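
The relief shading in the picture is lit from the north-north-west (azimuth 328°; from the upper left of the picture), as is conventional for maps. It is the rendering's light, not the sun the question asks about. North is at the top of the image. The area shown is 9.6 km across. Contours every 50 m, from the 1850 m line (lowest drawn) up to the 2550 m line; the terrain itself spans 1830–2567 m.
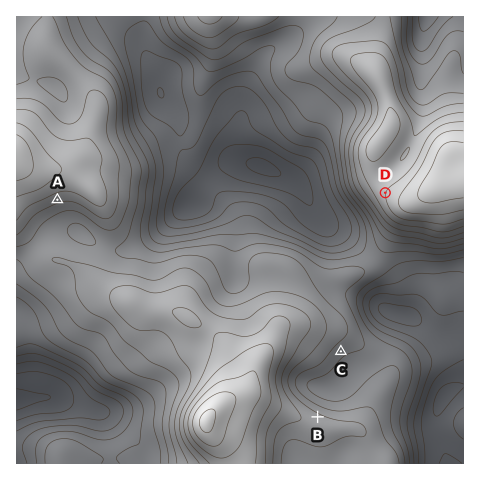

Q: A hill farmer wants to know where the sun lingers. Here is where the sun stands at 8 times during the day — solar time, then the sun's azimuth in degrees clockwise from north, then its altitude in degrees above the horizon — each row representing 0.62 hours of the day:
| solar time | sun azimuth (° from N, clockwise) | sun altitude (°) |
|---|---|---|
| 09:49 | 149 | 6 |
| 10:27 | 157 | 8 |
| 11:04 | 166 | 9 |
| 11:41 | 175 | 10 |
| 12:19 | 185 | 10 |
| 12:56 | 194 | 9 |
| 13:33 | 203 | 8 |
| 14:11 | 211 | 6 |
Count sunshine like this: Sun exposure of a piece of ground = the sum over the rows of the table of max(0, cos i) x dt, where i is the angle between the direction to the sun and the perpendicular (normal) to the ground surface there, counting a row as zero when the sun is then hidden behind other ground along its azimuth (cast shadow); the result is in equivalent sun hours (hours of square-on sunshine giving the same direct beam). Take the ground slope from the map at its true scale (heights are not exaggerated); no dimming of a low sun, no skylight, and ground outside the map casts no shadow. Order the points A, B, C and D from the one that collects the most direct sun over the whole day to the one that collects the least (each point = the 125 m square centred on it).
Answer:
A > C > D > B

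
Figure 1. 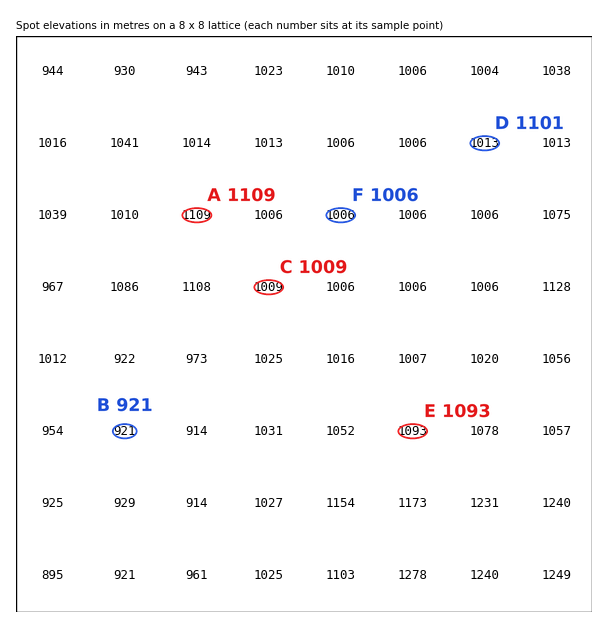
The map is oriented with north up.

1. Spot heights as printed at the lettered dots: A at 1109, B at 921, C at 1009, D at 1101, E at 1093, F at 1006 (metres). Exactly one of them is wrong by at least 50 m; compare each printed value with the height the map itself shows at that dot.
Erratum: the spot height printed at D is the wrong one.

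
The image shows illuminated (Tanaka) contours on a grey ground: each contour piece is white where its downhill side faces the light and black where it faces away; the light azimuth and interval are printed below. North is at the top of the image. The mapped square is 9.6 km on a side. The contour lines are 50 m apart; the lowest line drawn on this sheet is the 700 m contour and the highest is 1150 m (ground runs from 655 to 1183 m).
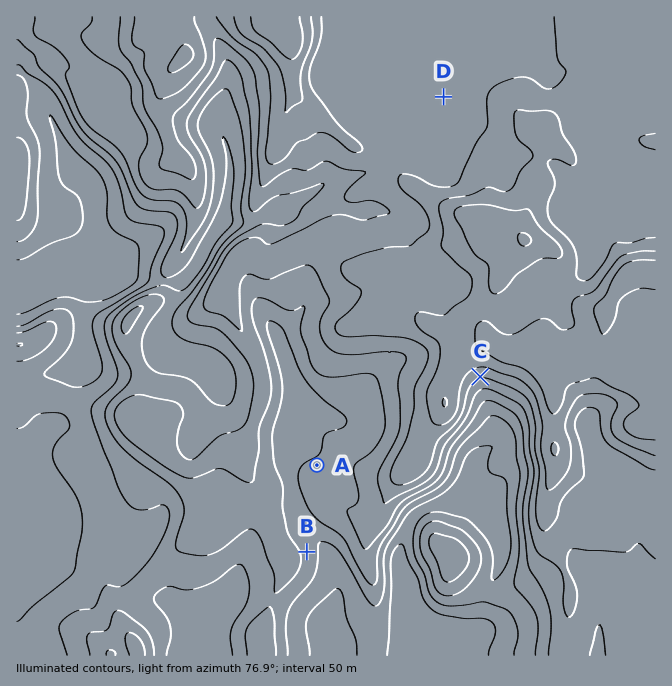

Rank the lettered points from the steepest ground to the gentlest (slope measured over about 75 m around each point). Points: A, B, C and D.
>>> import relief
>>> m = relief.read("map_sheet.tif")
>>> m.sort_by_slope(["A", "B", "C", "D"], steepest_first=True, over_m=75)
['C', 'B', 'A', 'D']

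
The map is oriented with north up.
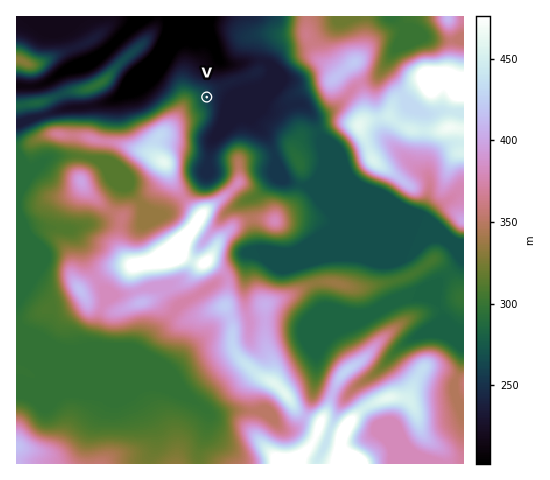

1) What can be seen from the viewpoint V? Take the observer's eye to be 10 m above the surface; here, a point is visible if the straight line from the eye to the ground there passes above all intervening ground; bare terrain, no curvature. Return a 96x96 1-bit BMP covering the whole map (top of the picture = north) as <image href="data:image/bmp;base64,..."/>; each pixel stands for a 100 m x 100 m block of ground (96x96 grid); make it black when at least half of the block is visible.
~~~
<image width="96" height="96" href="data:image/bmp;base64,Qk2+BAAAAAAAAD4AAAAoAAAAYAAAAGAAAAABAAEAAAAAAIAEAAATCwAAEwsAAAIAAAAAAAAA////AAAAAAAAAAAAAAAAAAAAAAAAAAAAAAAAAAAAAAAAAAAAAAAAAAAAAAAAAAAAAAAAAAAAAAAAAAAAAAAAAAAAAAAAAAAAAAAAAAAAAAAAAAAAAAAAAAAAAAAAAAAAAAAAAAAAAAAAAAAAAAAAAAAAAAAAAAAAAAAAAAAAAAAAAAAAAAAAAAAAAAAAAAAAAAAAAAAAAAAAAAAAAAAAAAAAAAAAAAAAAAAAAAAAAAAAAAAAAAAAAAAAAAAAAAAAAAAAAAAAAAAAAAAAAAAAAAAAAAAAAAAAAAAAAAAAAAAAAAAAAAAAAAAAAAAAAAAAAAAAAAAAAAAAAAAAAAAAAAAAAgAAAAAAAAAAAAAAA4AAAAAAAAAAAAAAA+AAAAAAAAAAAAAAAfgAAAAAAAAAAAAAAOAAAAAAAAAAAAAAAAAAAAAAAAAAAAAAAAAAAAAAAAAAAAAAAAAAAAAAAAAAAAAAAAAAAAAAAAAAAAAAAAAAAAAAAAAAAAAAAAAAAAAAAAAAAAAAAAAAAAAAAAAAAAAAAAAAAAAAAAAAAAAAAAAAAAAAAAAAAAAAAAAAAAAAAAAAAAAAAAAAAAAAAAAAAAAAAAAAAAAAAAAAAAAAAAAAAAAAAAAAAAAAAAAAAAAAAAAAAAAHwAAAAAAAAAAAAAAD+AAAAAAAAAAAAAAB/AAAAAAAAAAAAAAAAAAAAAAAAAAAAAAAAAAAAAAAAAAAAAAAAAAAAAADgAAAAAAAAAAAAAABwAAAAAAAAAAAAAAB4AAAAAAAAAAAAAAA8AAAAAAAAAAAAAAAeAAAAAAAAAAAAAAAPAAAAAAAAAIAAAAAHAAAAAAAAAcAAAAADgAAAAAAAA4AAAAADwAAAAAAAAAAAAAAD4AAAAAAAAAAAAAAD+AAAAAAAAAAAAAAD/AAAAAAAAAAAAAAD/gADAAAEAAAAAAADPwADAAAAAAAAAAAGD4ACAAAAAAAAAAAED8ACAAAAAAAAAAAMB+AGAAwAAAAAAAAMB8AOABwAAAAAAAAMAcAOAD4AAAAAAAAcB4AeADwAAAAAAAA4B8A8ADwAAAAAAAAYB+B8AHwAAAAAAAAAB//8AHgAAAAAAAACB//8APgAAAAAAAAGA//8AfAAAAAAAAAOA//+B/AAAAAAAAAOA///D+AAAAAAAAAPA///H+AAAAAAAAAPB///P+AAAAAAAAAPx///f/AAAAAAAAAH9/////AAAAAAAAAD//////AAAAAAAAAD/////HAAAAAAAAAB/////AAgAAAAAAAB////+AAAYAAAAAAAP///+AAAYAAAAAAAD///+AAAIAAAAAAAB///+AAAAAAAAAAAA/7/+AAAAAAAAAAAAf7/+AAAAAAAAAAAH/7/8AAAAAAAAAAA////4AAAAAAAAAAA////wAAAAAAAAAAB////gAAAAAAAAAAD////gAAAAAAAAAYD////AAAAAAAAAAMB////AAAAAAAAAAGB////AAAAAAAAAADg/8G/AAAAAAAAAAD4f4AfAAAAAAAAAAD4/4CfAAAAAA="/>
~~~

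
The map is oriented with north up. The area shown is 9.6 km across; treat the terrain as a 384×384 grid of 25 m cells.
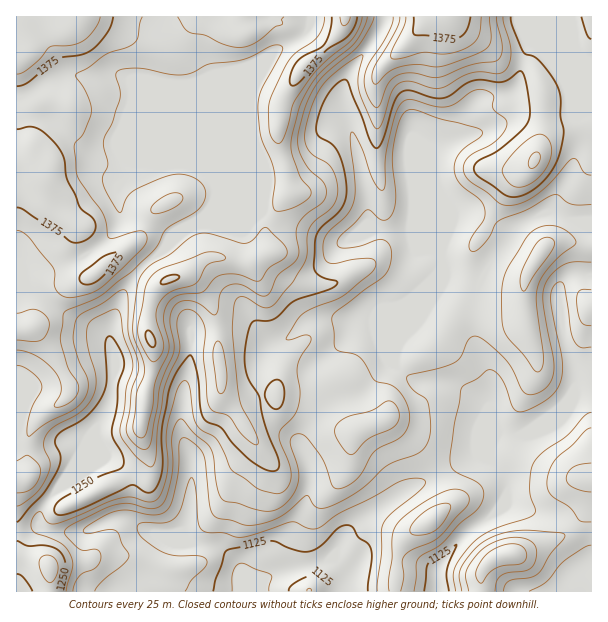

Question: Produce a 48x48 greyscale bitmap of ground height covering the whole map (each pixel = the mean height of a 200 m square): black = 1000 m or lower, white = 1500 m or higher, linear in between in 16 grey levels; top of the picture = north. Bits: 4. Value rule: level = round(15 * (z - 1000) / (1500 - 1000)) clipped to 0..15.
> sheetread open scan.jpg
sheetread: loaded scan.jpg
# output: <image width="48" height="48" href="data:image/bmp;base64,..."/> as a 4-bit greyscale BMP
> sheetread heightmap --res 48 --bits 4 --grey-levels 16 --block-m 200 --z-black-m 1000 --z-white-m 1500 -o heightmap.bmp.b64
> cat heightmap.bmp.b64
<image width="48" height="48" href="data:image/bmp;base64,Qk32BAAAAAAAAHYAAAAoAAAAMAAAADAAAAABAAQAAAAAAIAEAAATCwAAEwsAABAAAAAAAAAAAAAAABEREQAiIiIAMzMzAERERABVVVUAZmZmAHd3dwCIiIgAmZmZAKqqqgC7u7sAzMzMAN3d3QDu7u4A////AHiIZlVVVVVEQzMzREQzNFVUM0Z2VVVERIiIdmVVVVVUQzMzM0QzNFVUQ1Z3ZmVURIiIdmZVVVVVRDMzMzMzNFVUREV3d3ZVRIiHdmZVVUREREM0REQzRFVVVERnd3ZVVHd3ZWZVVERERERERERERFVmZURVZmZVVXd3ZVVVRERFVVVVRFREREVmZlREVVVVVYd3d2VVVVVFVmZmVVVUREVWZmVEREVVVYh3iIdmd2VFZmZmZVVVVERVZmVUREVVVpmHeIiHd2VFZmd3dlZmVVREVVVUREVWZpmHd3iIiHVVZ3d3dlZmZVVVVVVEREVWZpmYd3d4iHVVZ3eIdmZmZlVVVUREREVWZpmId3d4mHVVZ3iIdmZndmZVVURERERVZpmHd3eJmXVWZ4iHZmZ3d2ZlVURERERFVpmYd3eJqXZneIiHdmZ3d3dmVUREREREVZmZiHeJqXZniIiHd2Z3d3dmVVRERERERZmamYeJqoZ4iYiId3ZmZ3dlVVRERVRERJmaqYeJqod4mYh4d3dmZmZlVVRERVVURJmaqYiIqod4mYh4d3d2ZmZVVVVERWZURJmaqYh4mph4mYd3d2ZmZmVVVVVVVWZlRJqqmYh4q6iImYd3d3ZmZlVWZlVVVmZlRKqqmYeJq6iImYd3d3ZmZVVWZlVVZmZURbu6mYiJu6iImYd3d3ZmZVVVZmVWZmZUVbu6mYiJu5iImYh3d3ZmVVVVVmZmZnZUVauqqZiJq6mJmYiId3ZmVVVVVWZmZnZUVqqqqqmZq6qZmYiZiHd2ZlVVVWZmZnZUVqqru7qZq7uqmZmZiIh3dmZVVVZmZnZUVaqru7uqq7u6qqqpmId3d2ZVVVZmZnZVVaqru7u6qqq7qqqqmYd3d2ZVVVZmZndmVaq7u7u7qqqqqqqqqYdmZmZVVVZmZmd2Zqu7u7u7uqqqqqqqmYdmZmZVVVZmZmd2Zru7zLuqqqqqqqqqmYh2ZmZVVVZmZmZmZrvMy7qqqqqqqqqqqZiHZmZVVVVmZmZmZrzMu7qqqruqqqqqqqmHZmZVVVZmd3ZmZszMu6qqqqqqqqqqqqmIdnZVVWZ3iIdmZszMuqqqqqqqqqqqqpmHd3ZVVWd4iJh2d8zMuqqqqqqqqqqqqpiHd3ZVVWeIiZmHd8zLuqqqqqqqqqqqqYiHd3ZVVWZ3iJmHd8y7uqqqqqqqqqqqqYh3d3ZVVWZneImId7u7u6qqqqqqqqqrqYd3eIZVZmZmd4iId7u7u6qqqqqqqqqruod3eIdmZmZmd3iHd7u7u6qqqqqqqqqruoh3iZdmd3Znd3iHd7u7u6qqqqqqqqqru5h3iZh3iHd3d3iHd7u7uqqqqqqqqqqqu6mIiqmImYh3d4iHd8y7u6qqqqqqqqqqvLqYiaqZmZmIiIh3d8zLu7qqqqqqqqqqq7upiaqqqqqZmId3d8zMzLu6qqqqqrqqqru6mJq7u7uqmHd3d8zMzMu7qqqru7u6qqu7qZq7u7u6mHd3d8zM3cy7qqq7u7u7qqq8uZm7zMu6h3d3eA=="/>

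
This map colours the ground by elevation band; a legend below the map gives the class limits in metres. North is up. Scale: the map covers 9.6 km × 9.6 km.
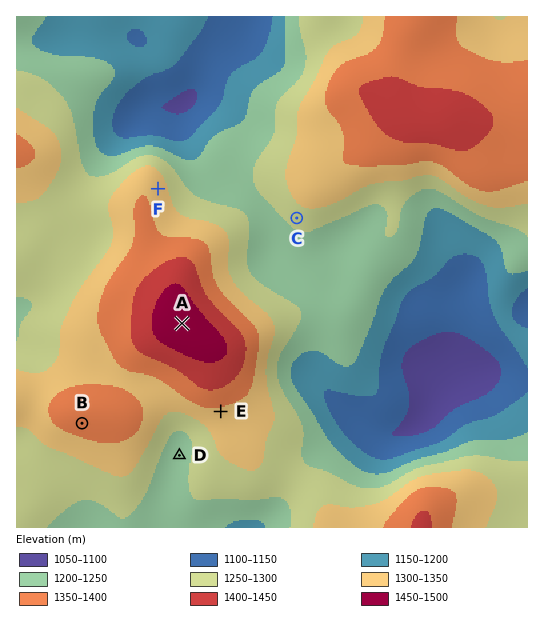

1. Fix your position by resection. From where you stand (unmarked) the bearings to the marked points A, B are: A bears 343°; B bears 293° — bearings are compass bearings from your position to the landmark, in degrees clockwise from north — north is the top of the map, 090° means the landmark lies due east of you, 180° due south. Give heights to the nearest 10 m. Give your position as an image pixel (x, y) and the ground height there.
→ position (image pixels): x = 232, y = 487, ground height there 1270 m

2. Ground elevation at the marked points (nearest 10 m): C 1270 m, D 1230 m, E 1340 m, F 1330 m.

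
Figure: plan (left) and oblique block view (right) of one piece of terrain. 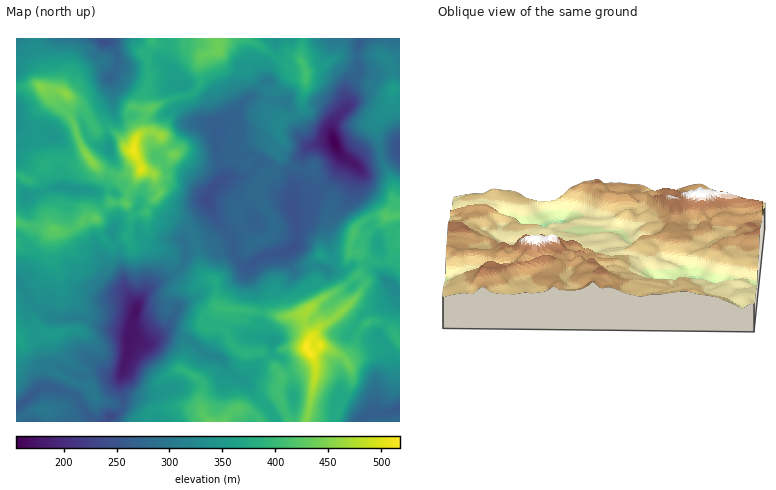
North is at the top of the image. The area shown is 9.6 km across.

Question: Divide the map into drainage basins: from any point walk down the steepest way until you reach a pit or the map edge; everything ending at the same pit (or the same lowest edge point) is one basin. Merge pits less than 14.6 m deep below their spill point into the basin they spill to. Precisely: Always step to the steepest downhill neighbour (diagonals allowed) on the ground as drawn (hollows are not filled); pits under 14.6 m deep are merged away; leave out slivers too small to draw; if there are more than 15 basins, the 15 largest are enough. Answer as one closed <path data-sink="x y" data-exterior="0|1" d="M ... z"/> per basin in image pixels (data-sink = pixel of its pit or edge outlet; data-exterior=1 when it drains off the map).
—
<path data-sink="334 142" data-exterior="0" d="M400 38l-18 0 0 17-40 0-6 3 4-6 0-14-38 0-2 16 2 10-6 4-8-2-40-28-96 0 0 2 4 3 12 4 22-1 6 2 6 6-3 10 2 18-3 6-8 7-22 5-18 9-14-2-6 1-1 10 8 14-3 20 7 14 0 4-15 4-17 12 0 12 2 4-15 14 7 22 5 5 6 1 13-6 4-24 3 1 12-3 14-20-7-20 11-12 10-6 10-1 10 6 12 3 12 0 12-5 8 5 12 0 16 13 10-7 4-12 20 14 6 1 8-3 7 18 10 10-3 16 1 18 5 7 16 4 1 3-1 10-4 6-14 1-12-6-5 7 0 22 7 14-12 9-6 9 1 8 7 13 10-12 22-15 21-26 0-2-7-8 3-2 1-10-4-8 2-10-7-8 2-8 15-11 14-2 3 1 2 10 5 5 6 1 0-26-7-4 0-18-11-24-6-28 1-10 13-16 3-16 7-2z"/><path data-sink="136 312" data-exterior="0" d="M156 198l-10 14-14 2-5 24-13 6-6-1-5-5-5-16-4-4-8 0-6 7-12 6-16 1-3 6-1 18 11 16 3 20 15 10 5 8 0 6-4 14-20 3-18-2-18 8-6-3 0 86 32 0 1-6-4-6 19-3 9-11 5-13 10 4 8 12 32 8 12 9 6 0 10-7 18-3 28 4-2-10 3-16-7-7-14-7 0-4 4-10 0-16 3-6 13-8 1-10 14-10-1-22-2-5-8-3-5-4-4-28-6-16-9-7-18-9-7-8z"/><path data-sink="290 250" data-exterior="0" d="M280 156l-4 12-10 7-9 13 1 10 15 20 2 6-1 8-10 7-12 4-6 6-22 7-5 18-4 4 2 12-1 14 4 4 36 3 22 5 26-1 18-17-7-14 1-24 6-5 10 6 10 0 4-1 4-6 1-12-13-3-9-9-1-18 3-16-10-10-7-14 0-4-8 3-6-1z"/><path data-sink="400 408" data-exterior="1" d="M340 313l-18 12-13 15-3 6 10 20-10 56 94 0 0-80-6-10-12-10-12-1-8 7-4 0z"/><path data-sink="104 42" data-exterior="0" d="M152 38l-116 0-1 10 9 22 0 14-3 4 11 0 14 5 19 17 11 20 14-1 18 19 6 2 3-18-7-12-1-10 3-3 18 1-5-8 4-28-1-12-4-6 8-12z"/><path data-sink="206 200" data-exterior="0" d="M184 153l-12 2-8 5-11 12 3 12 4 6-4 12 8 10 18 9 9 7 6 16 4 28 13 8 5-6 2-12 5-8 20-5 6-5-13-22-3-12 10-9 12-5-1-8 8-14-15-12-8 1-12-6-12 5-12 0-12-3z"/><path data-sink="26 196" data-exterior="0" d="M88 158l-10 5-20-4-6 1-22 20-14-5 0 47 30 8 22 1 12-6 6-7 10 1 1-5 14-12-2-4 0-12 12-10-23-8z"/><path data-sink="16 124" data-exterior="1" d="M36 84l-20 4 0 86 10 6 6-1 20-19 6-1 20 4 11-5-9-14-6-20-6-12-6-3-10-13z"/><path data-sink="274 340" data-exterior="0" d="M224 308l-2 4-2 16 7 4 3 10 8 9 6 3 18-1 20 23 22-9 8-7 0-4-6-10 5-12-6-10-1-9-26 1-16-4z"/><path data-sink="388 282" data-exterior="0" d="M400 243l-5 3 0 8-3 4-8 4-12-1-8-6-5-1 3 14-4 6 7 8 0 2-12 16-13 12 18 16 4 0 8-7 12 1 12 10 6 9z"/><path data-sink="184 86" data-exterior="0" d="M154 41l-10 13 4 6 1 12 0 10-4 14 3 12 26-10 18-4 9-12-2-18 3-10-6-6-6-2-22 1z"/><path data-sink="110 148" data-exterior="0" d="M52 88l-10 0 12 10 8 11 6 3 15 38 13 16 20 10 6 0 19-6-7-20-6-2-14-17-4-2-14 1-16-25-6-2-8-10z"/><path data-sink="110 416" data-exterior="0" d="M78 383l-5 13-9 11-19 3 4 6 1 6 100 0 0-8-10 2-12-9-30-7-10-13z"/><path data-sink="400 150" data-exterior="1" d="M400 88l-7 2-3 16-14 18 6 36 11 24 0 18 7 4z"/><path data-sink="294 398" data-exterior="0" d="M312 357l0 3-8 7-22 9-3 20 11 26 16 0 1-2 9-46z"/>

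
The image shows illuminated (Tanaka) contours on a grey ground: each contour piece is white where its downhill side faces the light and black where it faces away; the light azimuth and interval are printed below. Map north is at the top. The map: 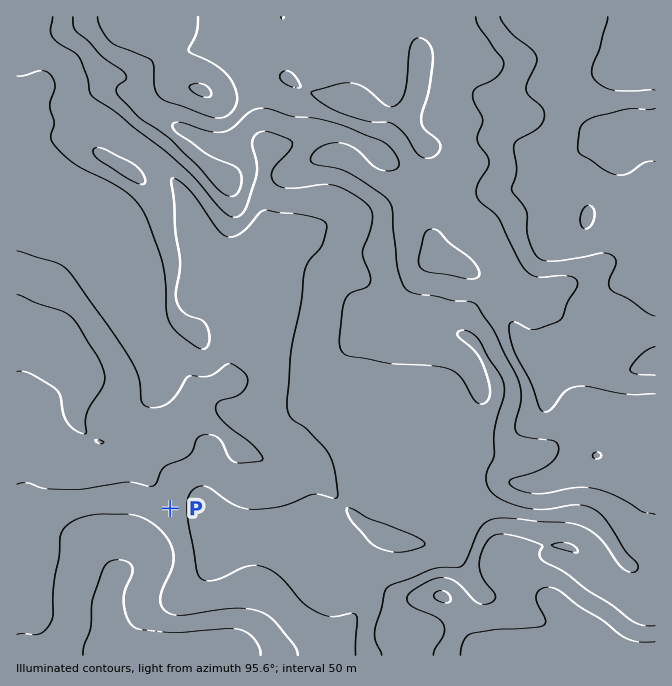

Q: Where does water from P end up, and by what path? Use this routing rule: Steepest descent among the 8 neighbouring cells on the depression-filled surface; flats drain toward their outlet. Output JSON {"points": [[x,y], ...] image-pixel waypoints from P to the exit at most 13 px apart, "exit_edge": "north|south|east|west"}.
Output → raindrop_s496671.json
{"points": [[170, 508], [159, 497], [152, 483], [144, 470], [140, 457], [138, 443], [127, 442], [114, 442], [100, 442], [87, 433], [77, 420], [77, 407], [80, 393], [80, 380], [70, 368], [57, 362], [44, 350], [34, 338], [20, 333], [17, 333]], "exit_edge": "west"}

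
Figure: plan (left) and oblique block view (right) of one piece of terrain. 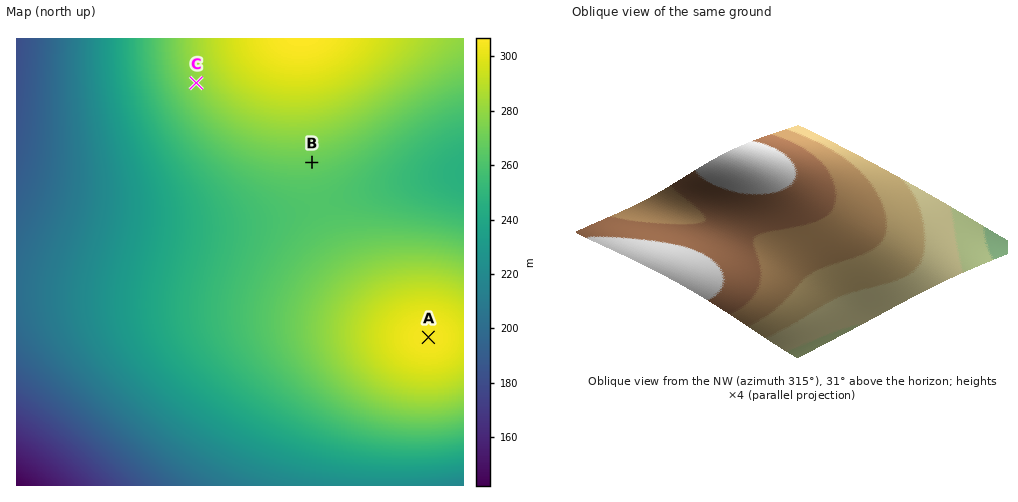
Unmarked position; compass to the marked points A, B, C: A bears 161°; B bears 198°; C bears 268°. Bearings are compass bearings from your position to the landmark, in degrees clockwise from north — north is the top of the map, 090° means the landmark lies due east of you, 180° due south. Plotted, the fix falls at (339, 78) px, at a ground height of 296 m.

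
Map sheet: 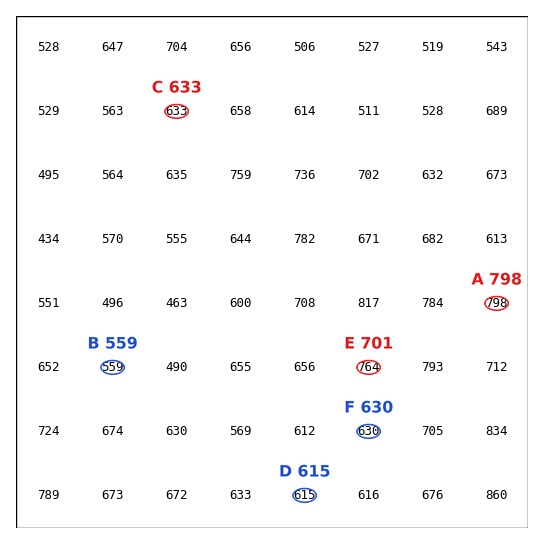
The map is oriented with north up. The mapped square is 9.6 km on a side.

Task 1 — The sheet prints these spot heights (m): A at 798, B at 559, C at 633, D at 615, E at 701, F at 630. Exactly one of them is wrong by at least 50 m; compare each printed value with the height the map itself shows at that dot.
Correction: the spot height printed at E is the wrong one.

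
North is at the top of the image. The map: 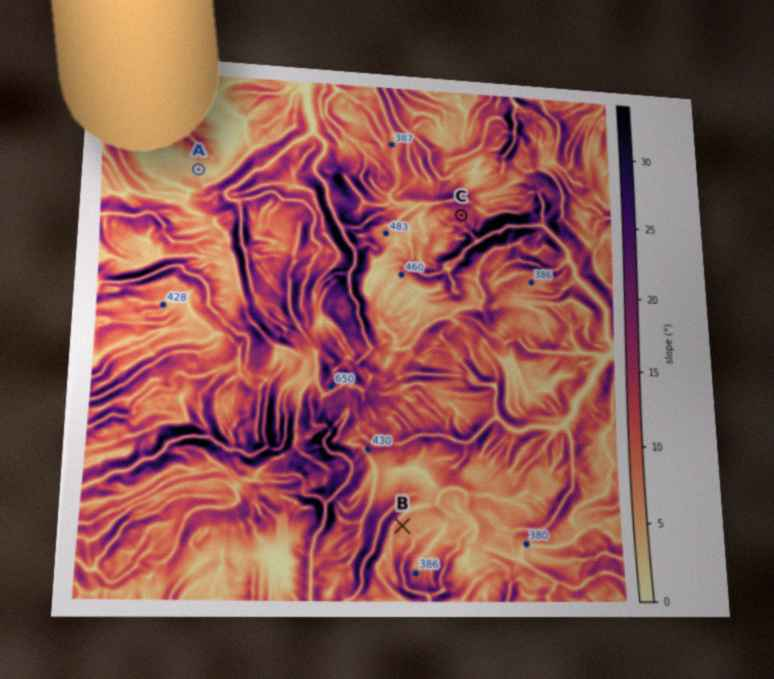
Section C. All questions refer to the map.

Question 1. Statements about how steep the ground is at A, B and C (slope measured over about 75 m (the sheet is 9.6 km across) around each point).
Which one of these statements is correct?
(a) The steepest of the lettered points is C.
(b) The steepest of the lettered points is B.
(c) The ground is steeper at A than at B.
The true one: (a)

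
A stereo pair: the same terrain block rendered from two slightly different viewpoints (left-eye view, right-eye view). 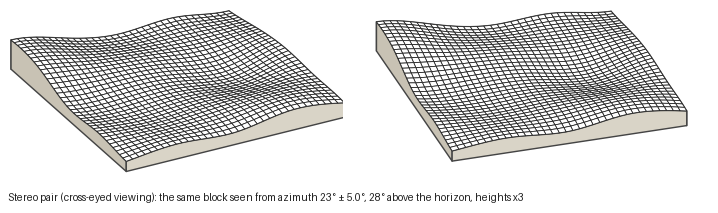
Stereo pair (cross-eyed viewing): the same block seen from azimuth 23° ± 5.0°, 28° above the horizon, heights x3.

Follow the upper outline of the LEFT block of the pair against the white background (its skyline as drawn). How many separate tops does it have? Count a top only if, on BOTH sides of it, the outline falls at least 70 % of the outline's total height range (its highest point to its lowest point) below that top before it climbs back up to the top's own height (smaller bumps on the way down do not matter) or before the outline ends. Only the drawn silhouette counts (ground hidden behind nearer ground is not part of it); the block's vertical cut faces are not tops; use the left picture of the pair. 0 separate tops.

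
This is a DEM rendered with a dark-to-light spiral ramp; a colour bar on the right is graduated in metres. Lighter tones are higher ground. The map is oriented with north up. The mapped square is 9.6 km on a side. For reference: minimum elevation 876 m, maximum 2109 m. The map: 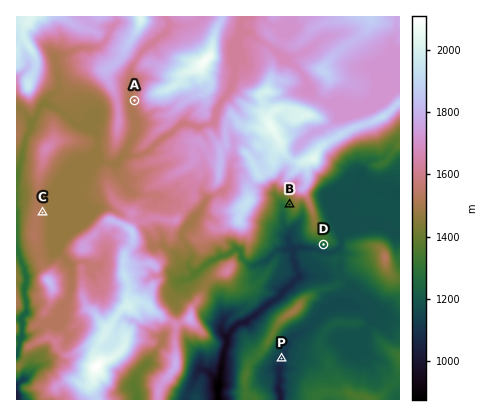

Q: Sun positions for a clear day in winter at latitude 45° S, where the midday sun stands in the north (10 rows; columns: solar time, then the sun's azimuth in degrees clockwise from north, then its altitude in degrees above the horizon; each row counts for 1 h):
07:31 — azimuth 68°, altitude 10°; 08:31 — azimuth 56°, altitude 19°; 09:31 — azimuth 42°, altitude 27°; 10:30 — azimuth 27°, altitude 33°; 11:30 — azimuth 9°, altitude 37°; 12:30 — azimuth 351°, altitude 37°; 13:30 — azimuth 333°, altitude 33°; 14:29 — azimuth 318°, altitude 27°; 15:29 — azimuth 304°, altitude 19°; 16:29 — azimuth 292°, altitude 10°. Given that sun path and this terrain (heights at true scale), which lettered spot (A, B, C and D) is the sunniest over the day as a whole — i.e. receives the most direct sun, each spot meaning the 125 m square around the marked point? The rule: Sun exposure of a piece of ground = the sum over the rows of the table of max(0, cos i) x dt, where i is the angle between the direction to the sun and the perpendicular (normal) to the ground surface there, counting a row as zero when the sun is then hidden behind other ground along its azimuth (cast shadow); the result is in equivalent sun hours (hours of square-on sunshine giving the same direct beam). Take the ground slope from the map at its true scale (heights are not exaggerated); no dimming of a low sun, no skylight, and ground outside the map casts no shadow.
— C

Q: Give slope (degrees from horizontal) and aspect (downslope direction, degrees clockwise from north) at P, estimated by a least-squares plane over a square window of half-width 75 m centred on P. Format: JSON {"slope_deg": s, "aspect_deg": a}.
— {"slope_deg": 7, "aspect_deg": 165}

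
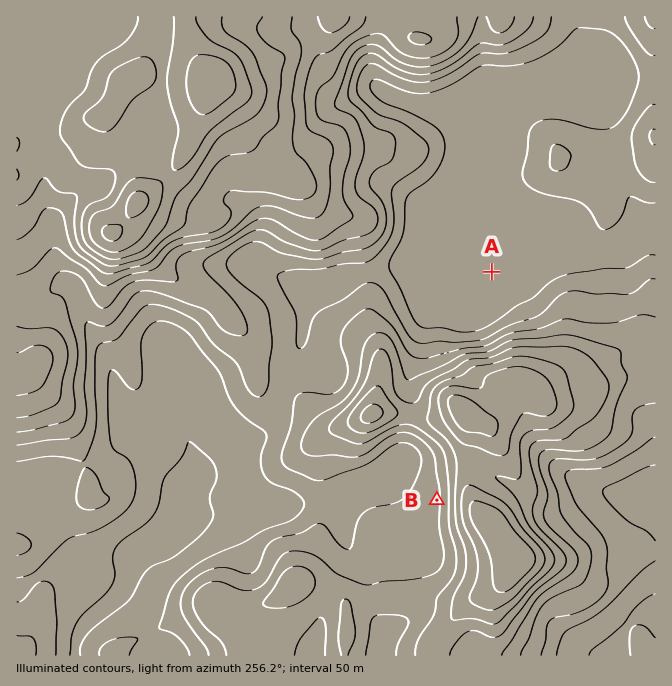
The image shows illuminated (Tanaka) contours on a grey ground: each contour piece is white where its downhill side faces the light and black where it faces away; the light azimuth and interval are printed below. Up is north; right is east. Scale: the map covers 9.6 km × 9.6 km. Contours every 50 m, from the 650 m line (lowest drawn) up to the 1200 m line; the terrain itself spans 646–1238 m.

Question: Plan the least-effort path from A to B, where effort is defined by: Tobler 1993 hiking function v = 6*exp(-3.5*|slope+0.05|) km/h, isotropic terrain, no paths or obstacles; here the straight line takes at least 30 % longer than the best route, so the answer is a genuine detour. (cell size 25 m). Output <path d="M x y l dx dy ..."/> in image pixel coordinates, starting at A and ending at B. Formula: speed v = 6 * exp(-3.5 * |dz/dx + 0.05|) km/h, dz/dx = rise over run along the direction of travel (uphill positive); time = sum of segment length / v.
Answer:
<path d="M492 272l-28 56-9 9-7 3-10 10-18 37 0 16-5 10 0 5 3 7 16 15 4 10 0 47-1 3"/>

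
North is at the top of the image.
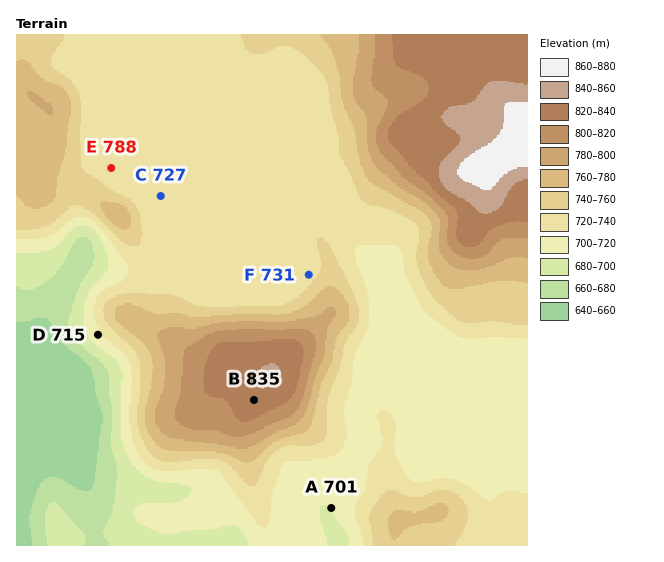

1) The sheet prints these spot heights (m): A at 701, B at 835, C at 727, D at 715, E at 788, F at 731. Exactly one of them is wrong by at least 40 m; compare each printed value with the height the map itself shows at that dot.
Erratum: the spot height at E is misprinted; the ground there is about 728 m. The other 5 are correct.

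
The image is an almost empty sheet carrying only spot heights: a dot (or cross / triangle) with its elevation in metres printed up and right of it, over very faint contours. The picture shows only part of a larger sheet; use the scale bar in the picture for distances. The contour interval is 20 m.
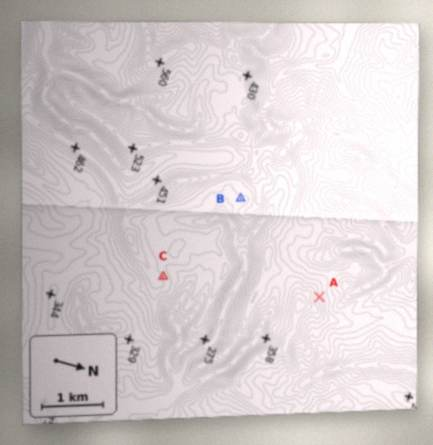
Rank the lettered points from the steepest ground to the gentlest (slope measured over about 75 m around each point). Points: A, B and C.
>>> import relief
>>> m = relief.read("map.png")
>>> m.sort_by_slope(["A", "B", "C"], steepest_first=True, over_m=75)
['A', 'C', 'B']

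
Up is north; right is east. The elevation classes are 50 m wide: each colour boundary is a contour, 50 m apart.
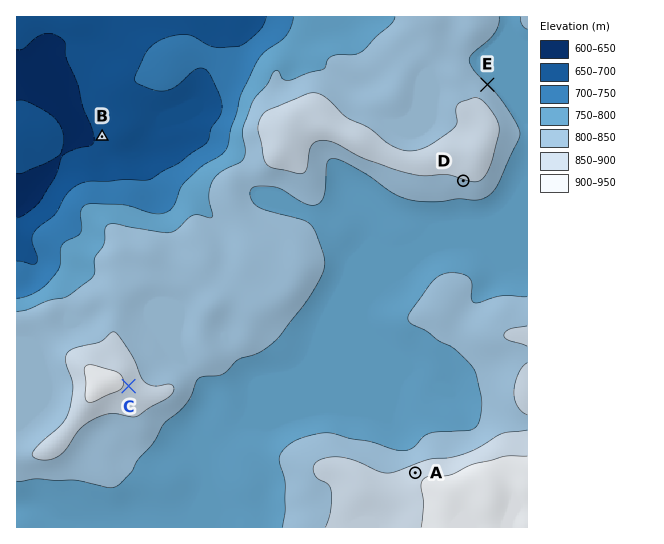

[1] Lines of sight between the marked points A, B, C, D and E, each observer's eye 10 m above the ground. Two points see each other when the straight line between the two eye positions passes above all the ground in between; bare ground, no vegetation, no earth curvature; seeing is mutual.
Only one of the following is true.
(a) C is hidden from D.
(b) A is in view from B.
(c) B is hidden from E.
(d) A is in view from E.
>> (c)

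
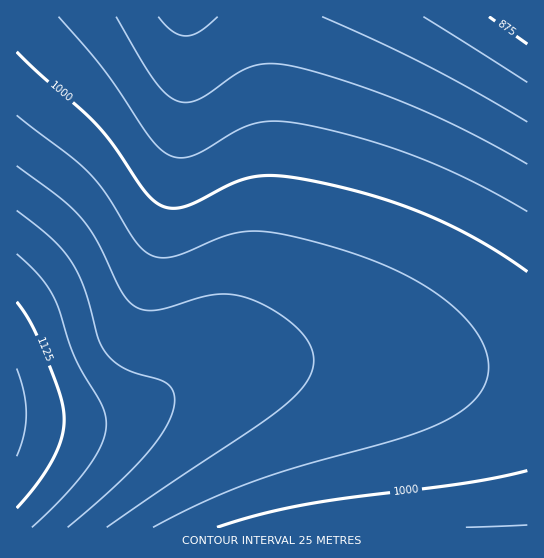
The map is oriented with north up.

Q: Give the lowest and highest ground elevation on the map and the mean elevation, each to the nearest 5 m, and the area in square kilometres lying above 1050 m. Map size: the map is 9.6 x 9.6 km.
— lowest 855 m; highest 1155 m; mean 1015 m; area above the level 21.4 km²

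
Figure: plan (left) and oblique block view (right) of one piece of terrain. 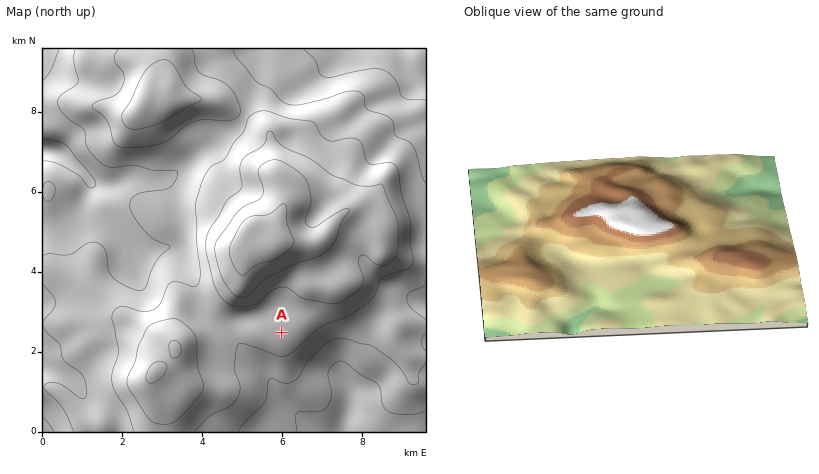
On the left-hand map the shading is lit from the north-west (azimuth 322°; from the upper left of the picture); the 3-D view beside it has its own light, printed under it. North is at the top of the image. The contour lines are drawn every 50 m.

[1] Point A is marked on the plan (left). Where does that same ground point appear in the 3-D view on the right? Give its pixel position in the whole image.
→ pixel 706 212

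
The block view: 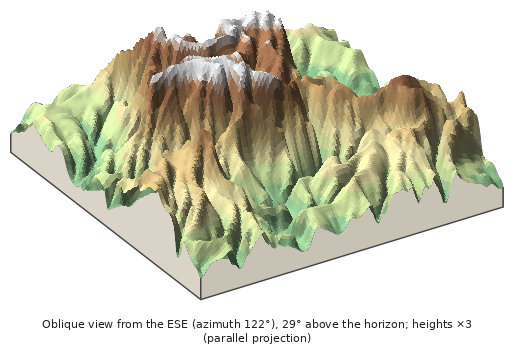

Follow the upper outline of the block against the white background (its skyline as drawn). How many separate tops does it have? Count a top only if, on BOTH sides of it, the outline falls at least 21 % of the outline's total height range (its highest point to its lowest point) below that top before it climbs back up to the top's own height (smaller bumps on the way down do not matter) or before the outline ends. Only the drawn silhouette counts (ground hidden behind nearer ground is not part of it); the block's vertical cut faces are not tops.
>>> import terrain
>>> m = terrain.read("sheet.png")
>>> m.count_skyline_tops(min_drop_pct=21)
1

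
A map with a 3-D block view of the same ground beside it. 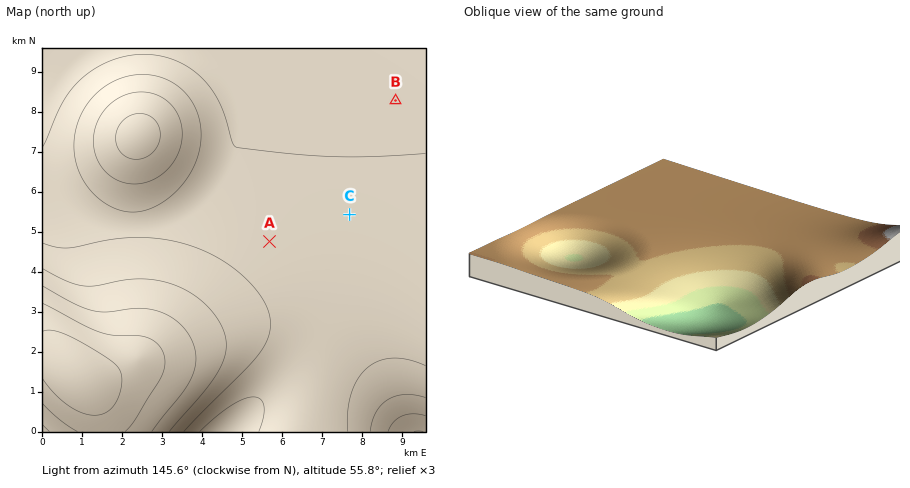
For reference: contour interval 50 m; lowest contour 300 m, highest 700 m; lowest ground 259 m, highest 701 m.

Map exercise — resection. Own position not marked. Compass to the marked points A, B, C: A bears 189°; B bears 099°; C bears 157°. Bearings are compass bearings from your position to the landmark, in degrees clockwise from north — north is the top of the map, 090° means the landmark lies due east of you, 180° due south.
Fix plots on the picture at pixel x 294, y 84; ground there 570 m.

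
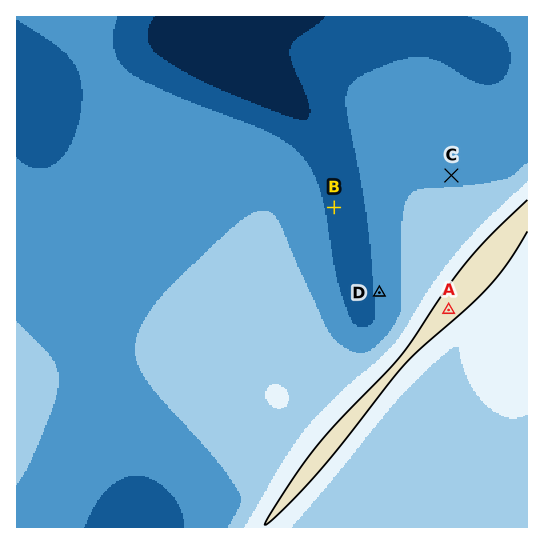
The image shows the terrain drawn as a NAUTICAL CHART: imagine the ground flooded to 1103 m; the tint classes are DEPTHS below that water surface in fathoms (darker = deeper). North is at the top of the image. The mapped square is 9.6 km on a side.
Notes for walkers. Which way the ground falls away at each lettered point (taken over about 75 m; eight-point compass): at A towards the SE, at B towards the E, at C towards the N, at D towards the W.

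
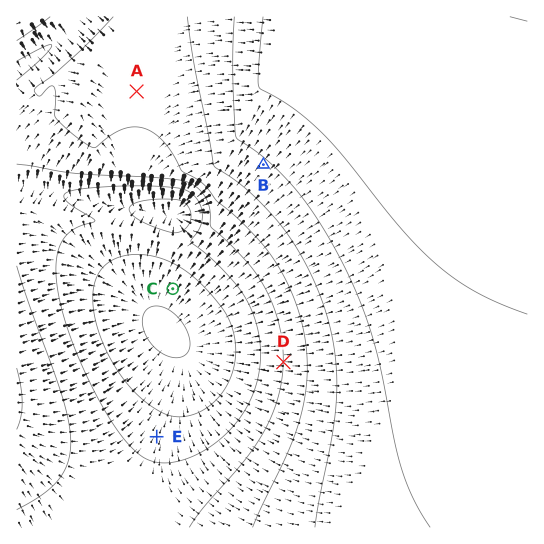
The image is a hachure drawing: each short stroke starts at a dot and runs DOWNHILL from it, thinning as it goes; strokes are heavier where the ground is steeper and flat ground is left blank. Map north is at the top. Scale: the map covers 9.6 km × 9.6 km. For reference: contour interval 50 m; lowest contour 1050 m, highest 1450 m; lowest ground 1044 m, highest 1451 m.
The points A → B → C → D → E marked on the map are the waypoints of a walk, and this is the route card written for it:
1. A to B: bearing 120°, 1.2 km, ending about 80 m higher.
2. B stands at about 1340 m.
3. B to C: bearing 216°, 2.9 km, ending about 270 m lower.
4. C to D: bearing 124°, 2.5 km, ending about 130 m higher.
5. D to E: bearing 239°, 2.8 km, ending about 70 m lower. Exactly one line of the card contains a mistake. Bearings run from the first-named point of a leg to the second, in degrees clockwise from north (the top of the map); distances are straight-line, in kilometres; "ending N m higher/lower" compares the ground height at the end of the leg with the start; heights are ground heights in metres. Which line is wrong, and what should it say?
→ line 1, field distance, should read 2.7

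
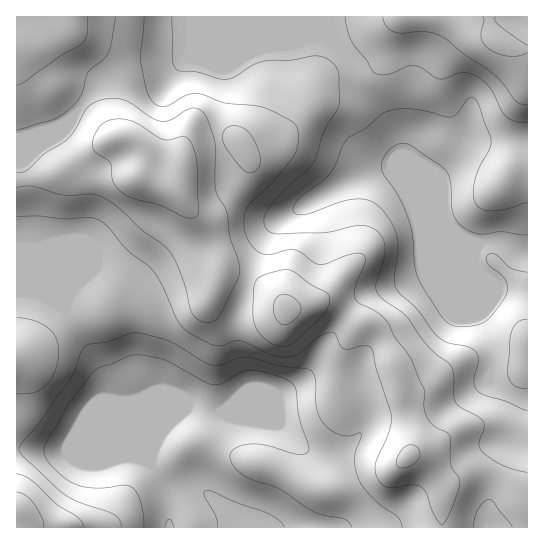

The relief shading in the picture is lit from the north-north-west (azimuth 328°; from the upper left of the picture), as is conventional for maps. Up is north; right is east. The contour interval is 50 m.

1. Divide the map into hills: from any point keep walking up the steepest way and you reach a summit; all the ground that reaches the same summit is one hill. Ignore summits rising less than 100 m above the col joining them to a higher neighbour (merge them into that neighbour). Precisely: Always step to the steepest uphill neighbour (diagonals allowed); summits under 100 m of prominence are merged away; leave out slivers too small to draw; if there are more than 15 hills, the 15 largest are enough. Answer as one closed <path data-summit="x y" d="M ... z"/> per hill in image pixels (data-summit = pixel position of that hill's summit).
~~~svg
<path data-summit="138 177" d="M327 16l-311 1 0 432 53 2 28 12 13 0 9-4 20 0 10 4 22 30-1 35 357 0 1-385-5-2-56 0-30 32 7 20 1 22-33-34-19-46-14-20-20-21-6-12-2-19-16-21z"/><path data-summit="497 42" d="M527 16l-199 1 7 25 16 21 2 19 6 12 20 21 14 20 19 46 31 32 1-20-7-20 30-32 61 1z"/><path data-summit="17 513" d="M46 449l-30 1 1 78 152-1 2-34-22-30-10-4-20 0-9 4-13 0-28-12z"/>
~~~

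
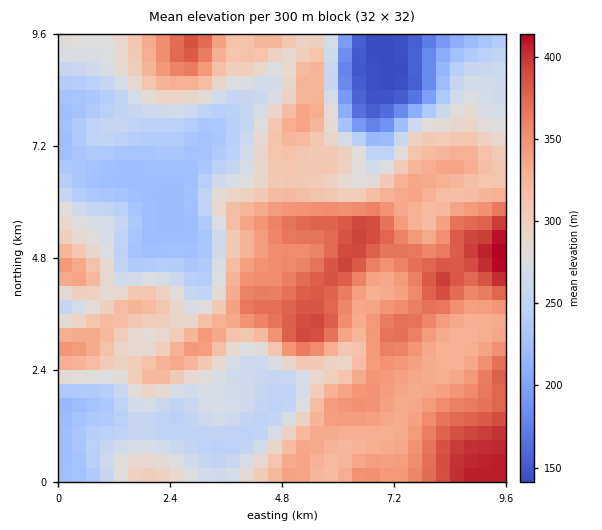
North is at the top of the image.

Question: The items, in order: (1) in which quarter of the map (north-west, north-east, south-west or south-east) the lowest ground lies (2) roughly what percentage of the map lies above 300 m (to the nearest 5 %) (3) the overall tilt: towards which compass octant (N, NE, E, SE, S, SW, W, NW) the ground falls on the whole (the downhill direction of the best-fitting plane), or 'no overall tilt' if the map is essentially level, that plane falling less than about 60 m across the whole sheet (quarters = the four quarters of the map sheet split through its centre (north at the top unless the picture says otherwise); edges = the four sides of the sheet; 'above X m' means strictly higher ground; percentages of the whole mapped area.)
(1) The lowest point lies in the north-east quarter of the map.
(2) About 50 % of the map lies above 300 m.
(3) On the whole the ground falls towards the north-west.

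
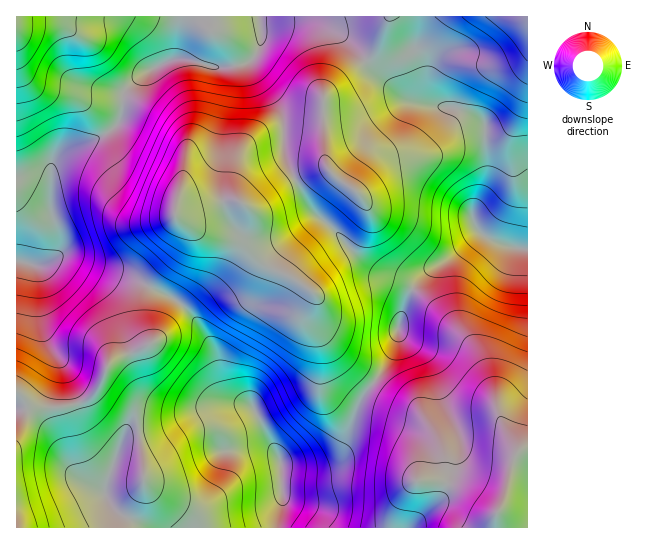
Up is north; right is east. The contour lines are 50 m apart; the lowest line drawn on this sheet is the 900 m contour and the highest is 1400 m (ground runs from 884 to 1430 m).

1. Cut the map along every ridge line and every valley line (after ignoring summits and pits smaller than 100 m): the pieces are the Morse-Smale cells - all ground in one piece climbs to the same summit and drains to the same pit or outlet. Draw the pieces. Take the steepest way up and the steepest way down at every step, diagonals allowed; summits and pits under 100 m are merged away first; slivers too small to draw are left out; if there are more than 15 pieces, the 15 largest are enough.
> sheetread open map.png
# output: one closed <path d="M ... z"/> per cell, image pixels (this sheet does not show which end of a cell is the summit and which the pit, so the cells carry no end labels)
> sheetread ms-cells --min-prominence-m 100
<path d="M306 19l-13 0-22 4-10-2-1 25-5 11-10 7-24 4-30-8-16-1-33 16-17 15-2 7-2 20-7 11-23 13-28 11-8 7-4 11-1 31-2-8-7-8-8-4-16-2-1 82 17 4 9 0 17-9 10 0 21 9 43 14 17 9 9-14 17-20 7-13 1-12-9-15 2-2 54-12 8 1 11 7 9-4 31-23 32-13 5 1-3-12 0-62 41-36-24-24z"/><path d="M366 61l-27 19-15 15 0 62 3 12-5-1-32 13-31 23-9 4-11-7-8-1-36 9-14 2-6 3 4 6 19 11 32 8 12 5 19 19 33 16 17 12 4 3-2 27 4 8 29 31 28 23 19-30 4-11 0-9 6-23 13-27 13-12 22-14 30-24-5-6-4-12 15-37 0-24-2-28-6-7-24-11-29-3-21-6z"/><path d="M181 220l-2 1 5 8 0 8-4 10-25 32-4 8 27 14 17 17 20 32 9 40 9 9 12 4-34 4-50 21-24 3-11 4-5 6-10 29-6 16 0 9 12 17 32 16 128 0 6-26-2-37 29-1 13-3 11-5 11-15 14-38 14-20-27-23-29-31-4-8 2-27-4-3-17-12-33-16-19-19-12-5-32-8z"/><path d="M482 233l-8 4-23 20-22 14-13 12-13 27-6 23 0 9-4 11-18 30 19 14 20 10 22 30 7 16 1 14-7 10-9 4 13 0 18 7 31 21 8 3 6-13 11-44 6-6 7-2 0-197-31-7z"/><path d="M151 288l-6 11 0 23 6 21-38 17-5 5-11 25-8 9-23 8-32 1-7-1-3-8-8-6 1 135 130 0-30-16-12-17 0-9 19-49 7-5 38-7 42-18 34-4-12-4-9-9-9-40-20-32-17-17z"/><path d="M258 16l-241 0-1 162 17 3 8 4 7 8 2 8 1-31 4-11 8-7 28-11 23-13 7-11 3-24 10-12 12-9 29-13 16 1 30 8 18-3 11-4 5-4 6-16-1-23z"/><path d="M374 383l-15 20-14 38-11 15-11 5-13 3-29 1 2 37-4 13-1 13 250-1-1-79-6 1-6 6-12 48-4 8-4 1-36-24-18-7-13 0 9-4 7-10-1-14-7-16-22-30-27-14z"/><path d="M527 16l-137 0-15 35-10 10 40 38 21 6 29 3 18 7 11 8 3 55-14 32 0 11 3 6 13 12 32 10 7 0z"/><path d="M69 256l-10 0-17 9-26-3 0 129 8 8 3 8 39 0 23-8 8-9 11-25 5-5 38-17-6-21 0-23 4-12-16-8-43-14z"/><path d="M389 16l-130 1 3 6 31-4 13 0 9 2 31 18 20 21 9-9z"/>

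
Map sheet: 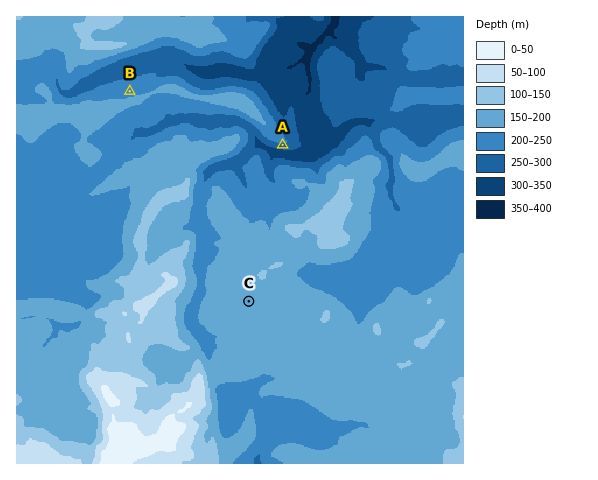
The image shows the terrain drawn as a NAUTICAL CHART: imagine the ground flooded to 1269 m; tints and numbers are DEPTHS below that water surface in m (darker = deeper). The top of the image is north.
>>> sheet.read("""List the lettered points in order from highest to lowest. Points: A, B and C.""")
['C', 'B', 'A']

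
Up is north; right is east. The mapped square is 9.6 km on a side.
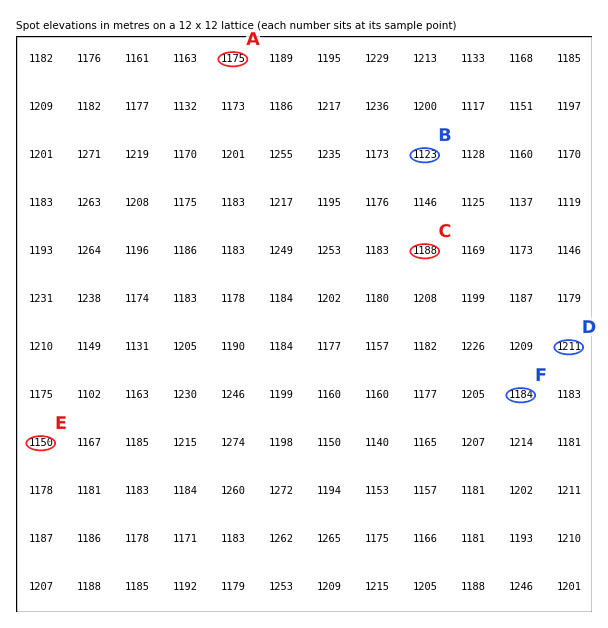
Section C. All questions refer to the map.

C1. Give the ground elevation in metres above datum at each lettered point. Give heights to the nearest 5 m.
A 1175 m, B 1125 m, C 1190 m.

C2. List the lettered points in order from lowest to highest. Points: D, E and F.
E F D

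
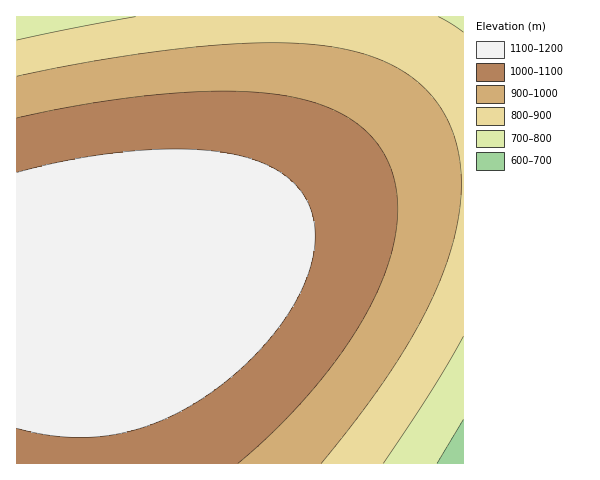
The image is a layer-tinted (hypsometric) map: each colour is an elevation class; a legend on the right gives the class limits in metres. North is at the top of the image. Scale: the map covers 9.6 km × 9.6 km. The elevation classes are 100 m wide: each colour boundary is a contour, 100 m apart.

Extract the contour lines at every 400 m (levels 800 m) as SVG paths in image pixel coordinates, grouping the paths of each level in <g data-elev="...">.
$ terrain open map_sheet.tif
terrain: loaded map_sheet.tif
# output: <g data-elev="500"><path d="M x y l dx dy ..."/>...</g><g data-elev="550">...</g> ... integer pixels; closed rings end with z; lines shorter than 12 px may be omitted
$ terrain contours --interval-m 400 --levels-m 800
<g data-elev="800"><path d="M383 463l48-71 32-56"/><path d="M463 32l-25-15"/><path d="M136 17l-119 23"/></g>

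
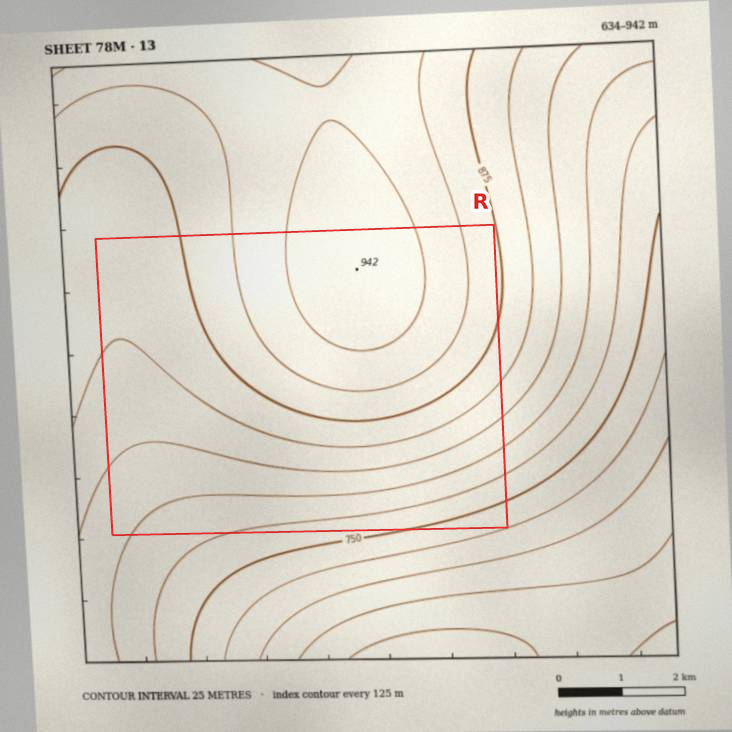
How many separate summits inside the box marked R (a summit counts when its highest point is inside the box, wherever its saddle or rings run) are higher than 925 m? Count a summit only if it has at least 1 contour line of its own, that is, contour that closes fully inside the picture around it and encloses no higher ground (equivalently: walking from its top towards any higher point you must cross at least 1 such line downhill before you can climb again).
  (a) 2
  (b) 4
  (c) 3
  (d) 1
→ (d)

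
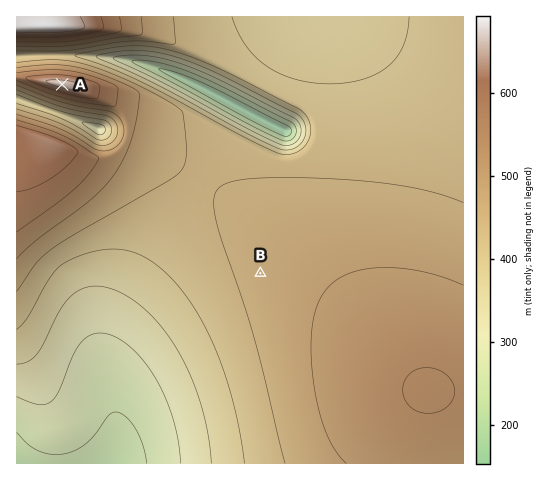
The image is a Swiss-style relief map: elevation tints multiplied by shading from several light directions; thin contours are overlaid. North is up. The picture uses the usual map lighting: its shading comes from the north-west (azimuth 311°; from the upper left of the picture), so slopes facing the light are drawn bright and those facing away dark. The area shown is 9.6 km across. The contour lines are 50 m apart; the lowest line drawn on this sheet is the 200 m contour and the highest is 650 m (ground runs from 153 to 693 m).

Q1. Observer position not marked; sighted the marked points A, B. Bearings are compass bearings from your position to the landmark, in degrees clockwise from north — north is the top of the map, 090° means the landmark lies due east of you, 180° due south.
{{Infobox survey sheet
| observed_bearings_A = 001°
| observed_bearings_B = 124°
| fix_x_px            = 61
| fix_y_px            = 139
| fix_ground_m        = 590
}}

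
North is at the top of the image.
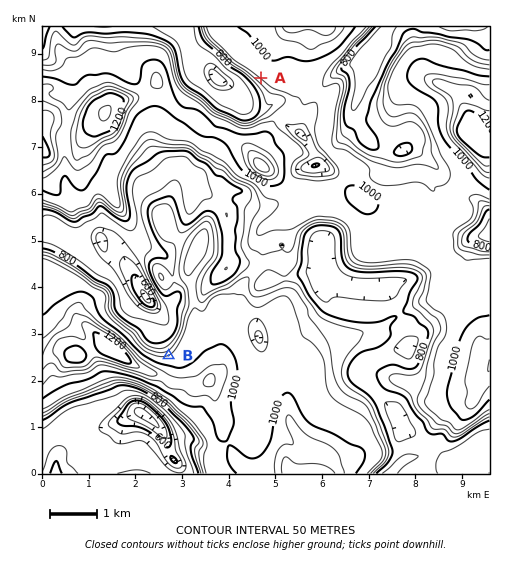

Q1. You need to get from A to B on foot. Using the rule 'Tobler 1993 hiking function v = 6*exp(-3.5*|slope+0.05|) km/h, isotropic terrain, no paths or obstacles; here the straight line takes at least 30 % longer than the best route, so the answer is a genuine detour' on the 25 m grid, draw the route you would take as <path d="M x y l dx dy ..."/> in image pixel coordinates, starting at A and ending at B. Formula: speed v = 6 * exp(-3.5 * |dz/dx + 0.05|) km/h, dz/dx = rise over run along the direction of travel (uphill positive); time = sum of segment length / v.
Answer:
<path d="M261 78l10 10 14 7 3 4 0 2-11 21 0 4 7 14 0 55 1 2 0 8-2 5-5 4-16 33 0 7-8 16-18 18-2 5-32 31-29 29-4 3"/>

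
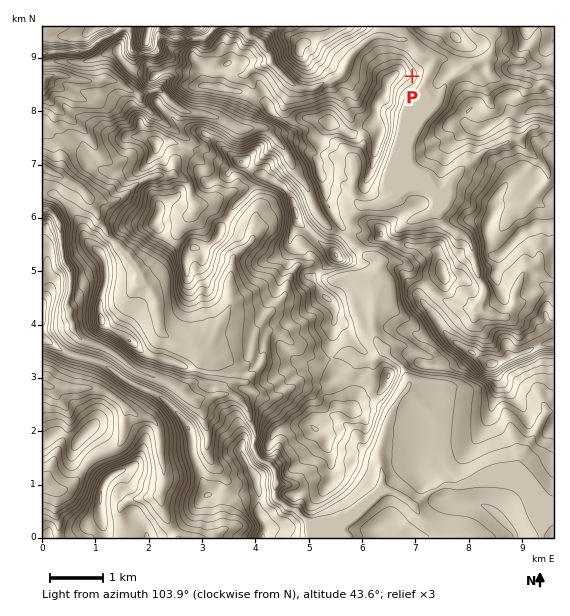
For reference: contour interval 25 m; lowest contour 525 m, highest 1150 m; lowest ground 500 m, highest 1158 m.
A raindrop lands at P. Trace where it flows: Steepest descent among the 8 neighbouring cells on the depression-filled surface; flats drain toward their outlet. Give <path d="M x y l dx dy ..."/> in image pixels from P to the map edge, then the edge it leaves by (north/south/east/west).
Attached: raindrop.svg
<path d="M412 76l15 0 5-8 0-3 1-1 0-5-4-3-5 0-16-16-11 0-1-1-8-2-1-1-12 0-11 7-13 13-6 11 0 2-12 12-6 0-12 7-16 0-7-4-20-20-1-3 0-4-4-5-3-7-7-6-6-2-8-8-3 0-5-2"/>
exit: north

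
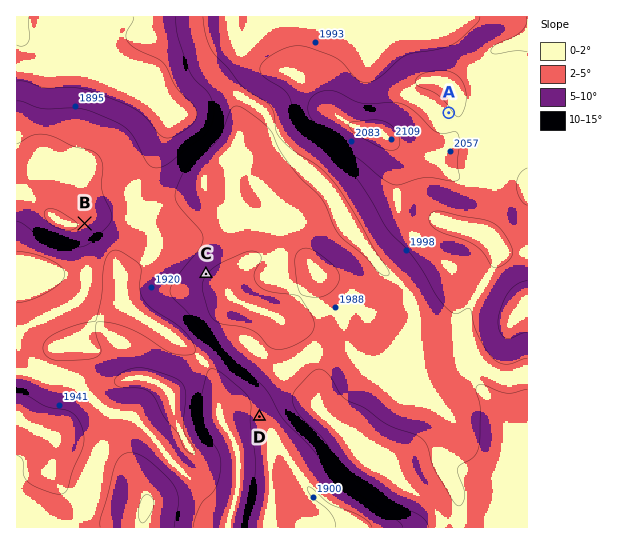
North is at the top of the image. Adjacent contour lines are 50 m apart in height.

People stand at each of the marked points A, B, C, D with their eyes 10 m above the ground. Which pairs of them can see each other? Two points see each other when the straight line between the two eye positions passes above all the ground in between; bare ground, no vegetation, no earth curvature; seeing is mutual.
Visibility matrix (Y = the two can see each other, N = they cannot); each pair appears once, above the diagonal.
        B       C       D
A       N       N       N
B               Y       Y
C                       N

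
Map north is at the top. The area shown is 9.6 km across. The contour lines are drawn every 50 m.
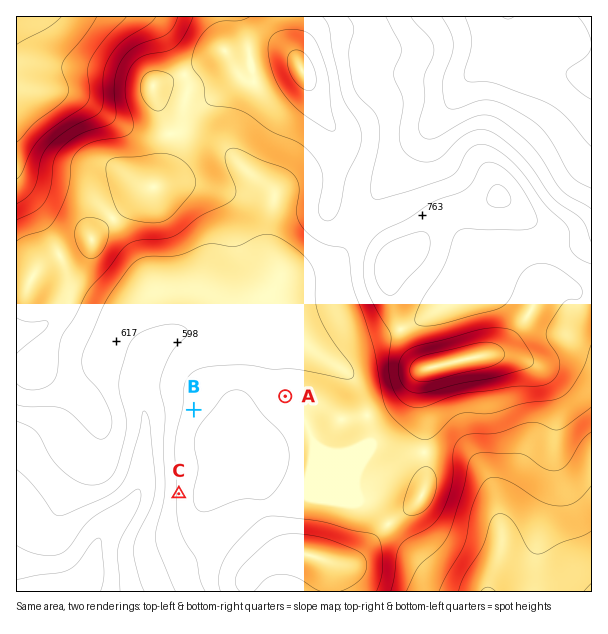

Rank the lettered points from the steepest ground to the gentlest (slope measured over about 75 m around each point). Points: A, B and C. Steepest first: C B A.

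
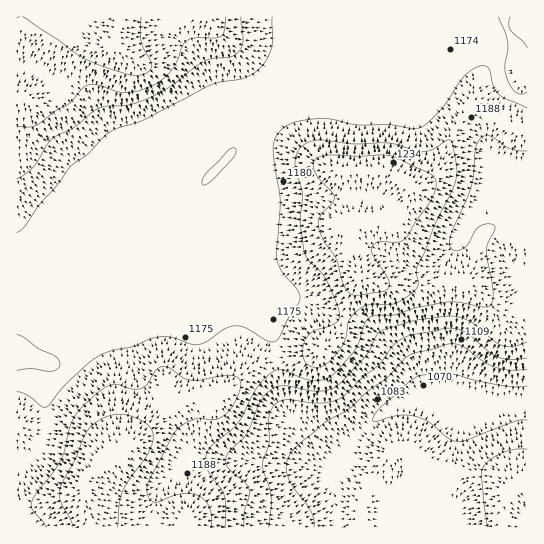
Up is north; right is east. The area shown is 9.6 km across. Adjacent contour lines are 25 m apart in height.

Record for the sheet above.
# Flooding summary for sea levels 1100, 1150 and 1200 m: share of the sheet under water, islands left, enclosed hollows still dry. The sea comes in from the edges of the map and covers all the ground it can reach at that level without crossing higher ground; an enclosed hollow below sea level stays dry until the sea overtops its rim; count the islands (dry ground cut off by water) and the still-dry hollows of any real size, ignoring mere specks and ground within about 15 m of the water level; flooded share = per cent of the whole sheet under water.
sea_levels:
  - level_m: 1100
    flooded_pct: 12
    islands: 0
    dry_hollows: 0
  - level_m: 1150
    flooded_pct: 19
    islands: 0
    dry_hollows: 0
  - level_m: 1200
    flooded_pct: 77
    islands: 1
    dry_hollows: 0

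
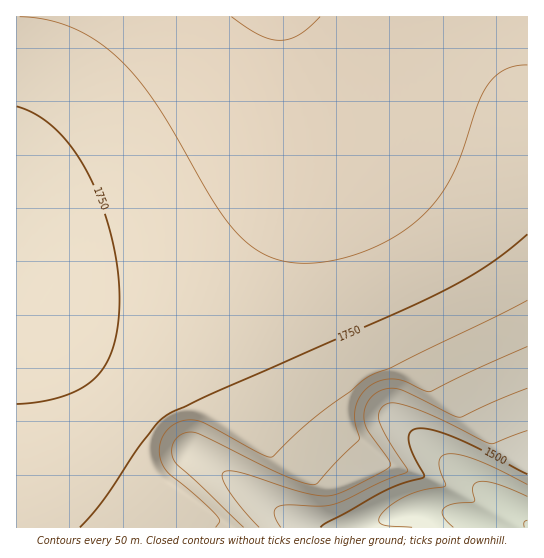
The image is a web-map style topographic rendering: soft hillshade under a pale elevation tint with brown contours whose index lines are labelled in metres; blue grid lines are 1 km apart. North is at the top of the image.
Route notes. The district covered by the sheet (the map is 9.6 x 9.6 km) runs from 1350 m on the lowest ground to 1850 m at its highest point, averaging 1740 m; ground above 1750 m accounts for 57.2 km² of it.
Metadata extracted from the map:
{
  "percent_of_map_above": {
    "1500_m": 96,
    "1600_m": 90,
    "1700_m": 81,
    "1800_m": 27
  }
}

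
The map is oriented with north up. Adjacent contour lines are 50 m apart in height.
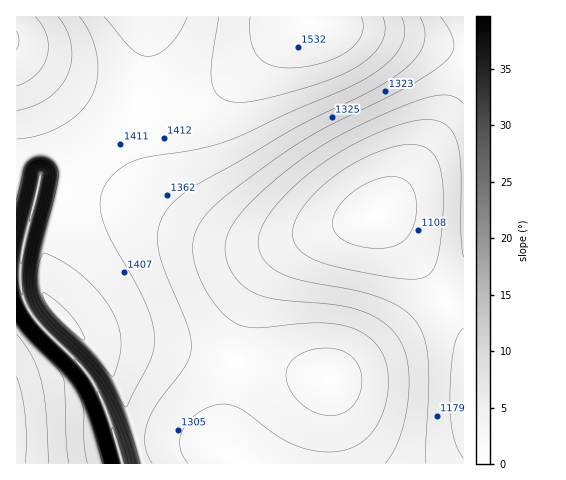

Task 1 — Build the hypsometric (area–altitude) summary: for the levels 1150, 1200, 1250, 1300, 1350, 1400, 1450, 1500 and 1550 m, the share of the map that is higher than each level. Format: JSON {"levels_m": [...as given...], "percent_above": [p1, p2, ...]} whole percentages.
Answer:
{"levels_m": [1150, 1200, 1250, 1300, 1350, 1400, 1450, 1500, 1550], "percent_above": [92, 82, 74, 63, 47, 34, 17, 9, 4]}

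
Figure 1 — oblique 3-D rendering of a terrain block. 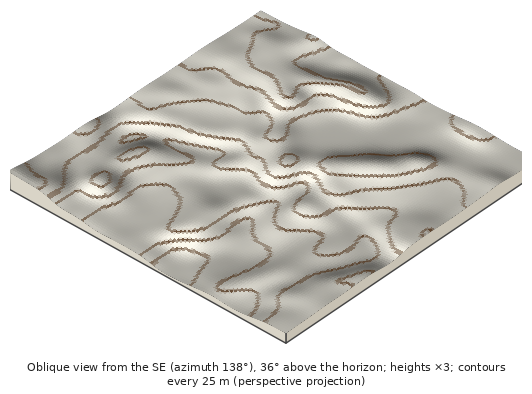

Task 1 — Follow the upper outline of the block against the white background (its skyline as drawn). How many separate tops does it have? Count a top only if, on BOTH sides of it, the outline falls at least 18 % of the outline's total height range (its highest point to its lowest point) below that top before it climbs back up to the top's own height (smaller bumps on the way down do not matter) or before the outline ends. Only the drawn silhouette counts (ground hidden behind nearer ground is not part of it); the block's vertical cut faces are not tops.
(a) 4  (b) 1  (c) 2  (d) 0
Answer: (b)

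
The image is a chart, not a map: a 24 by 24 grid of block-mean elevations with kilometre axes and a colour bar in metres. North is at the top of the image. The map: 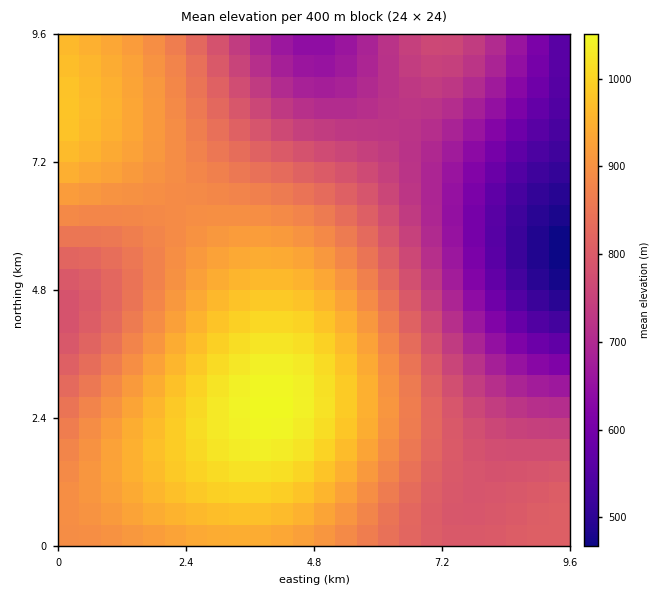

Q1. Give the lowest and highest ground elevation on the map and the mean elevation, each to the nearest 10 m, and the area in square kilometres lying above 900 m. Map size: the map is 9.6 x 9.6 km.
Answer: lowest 460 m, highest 1050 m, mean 830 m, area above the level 32.7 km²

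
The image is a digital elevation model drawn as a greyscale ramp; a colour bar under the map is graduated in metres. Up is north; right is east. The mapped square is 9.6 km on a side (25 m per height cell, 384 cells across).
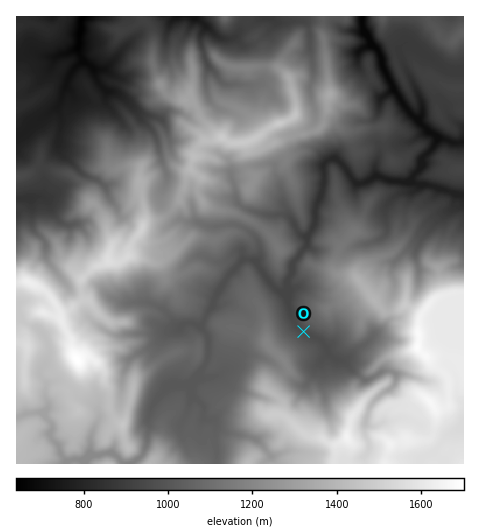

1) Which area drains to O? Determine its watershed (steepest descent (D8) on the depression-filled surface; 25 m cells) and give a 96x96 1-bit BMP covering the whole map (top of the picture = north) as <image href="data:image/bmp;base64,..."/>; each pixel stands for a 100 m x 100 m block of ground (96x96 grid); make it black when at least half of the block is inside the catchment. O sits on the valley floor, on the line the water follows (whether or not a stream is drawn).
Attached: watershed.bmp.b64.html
<image width="96" height="96" href="data:image/bmp;base64,Qk2+BAAAAAAAAD4AAAAoAAAAYAAAAGAAAAABAAEAAAAAAIAEAAATCwAAEwsAAAIAAAAAAAAA////AAAAAAAAAAAAAAAAAA/+AAAAAAAAAAAAAA/+AAAAAAAAAAAAAA//AAAAAAAAAAAAAA//AAAAAAAAAAAAAB//gAAAAAAAAAAAAH///4AAAAAAAAAAA////4AAAAAAAAAAB////8AAAAAAAAAAD////8AAAAAAAAAAP////8AAAAAAAAAAf////8AAAAAAAAAAf////8AAAAAAAAAAf/////gAAAAAAAAAf/////gAAAAAAAAA//////gAAAAAAAAB//////gAAAAAAAAB//////gAAAAAAAAA//////gAAAAAAAAAf/////gAAAAAAAAAP/////AAAAAAAAAAP////8AAAAAAAAAAP////4AAAAAAAAAAf////wAAAAAAAAAAf////gAAAAAAAAAAP////AAAAAAAAAAAH////AAAAAAAAAAAD////AAAAAAAAAAAB////AAAAAAAAAAAA////AAAAAAAAAAAAf///AAAAAAAAAAAAP///AAAAAAAAAAAAH///AAAAAAAAAAAAD///AAAAAAAAAAAAB/8GAAAAAAAAAAAAAf4AAAAAAAAAAAAAAHwAAAAAAAAAAAAAADwAAAAAAAAAAAAAABgAAAAAAAAAAAAAAAAAAAAAAAAAAAAAAAAAAAAAAAAAAAAAAAAAAAAAAAAAAAAAAAAAAAAAAAAAAAAAAAAAAAAAAAAAAAAAAAAAAAAAAAAAAAAAAAAAAAAAAAAAAAAAAAAAAAAAAAAAAAAAAAAAAAAAAAAAAAAAAAAAAAAAAAAAAAAAAAAAAAAAAAAAAAAAAAAAAAAAAAAAAAAAAAAAAAAAAAAAAAAAAAAAAAAAAAAAAAAAAAAAAAAAAAAAAAAAAAAAAAAAAAAAAAAAAAAAAAAAAAAAAAAAAAAAAAAAAAAAAAAAAAAAAAAAAAAAAAAAAAAAAAAAAAAAAAAAAAAAAAAAAAAAAAAAAAAAAAAAAAAAAAAAAAAAAAAAAAAAAAAAAAAAAAAAAAAAAAAAAAAAAAAAAAAAAAAAAAAAAAAAAAAAAAAAAAAAAAAAAAAAAAAAAAAAAAAAAAAAAAAAAAAAAAAAAAAAAAAAAAAAAAAAAAAAAAAAAAAAAAAAAAAAAAAAAAAAAAAAAAAAAAAAAAAAAAAAAAAAAAAAAAAAAAAAAAAAAAAAAAAAAAAAAAAAAAAAAAAAAAAAAAAAAAAAAAAAAAAAAAAAAAAAAAAAAAAAAAAAAAAAAAAAAAAAAAAAAAAAAAAAAAAAAAAAAAAAAAAAAAAAAAAAAAAAAAAAAAAAAAAAAAAAAAAAAAAAAAAAAAAAAAAAAAAAAAAAAAAAAAAAAAAAAAAAAAAAAAAAAAAAAAAAAAAAAAAAAAAAAAAAAAAAAAAAAAAAAAAAAAAAAAAAAAAAAAAAAAAAAAAAAAAAAAAAAAAAAAAAAAAAAAAAAAAAAAAAAAAAAAAAAAAAAAAAAAAAAAAAAAAAAAAAAAAAAAAAAAAAAAAAAAAAAAAAAAAAAAAAAAAAAAAAAAAAAAAAAAAAAAAAAAAAAAAAAA="/>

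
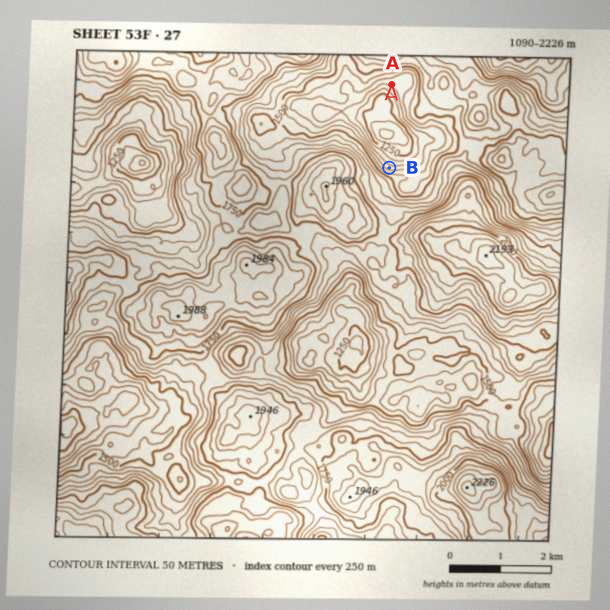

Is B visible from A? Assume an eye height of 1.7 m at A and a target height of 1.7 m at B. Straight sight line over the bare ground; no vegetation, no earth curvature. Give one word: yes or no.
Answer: yes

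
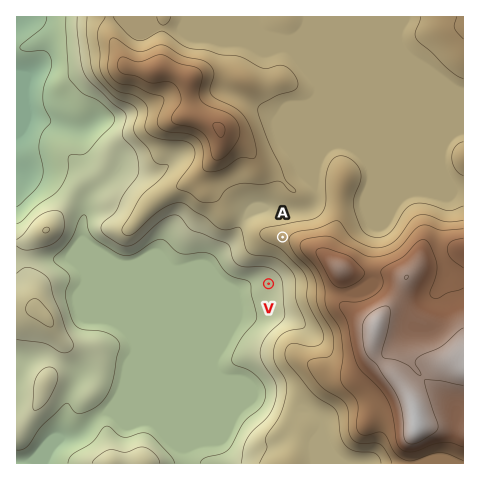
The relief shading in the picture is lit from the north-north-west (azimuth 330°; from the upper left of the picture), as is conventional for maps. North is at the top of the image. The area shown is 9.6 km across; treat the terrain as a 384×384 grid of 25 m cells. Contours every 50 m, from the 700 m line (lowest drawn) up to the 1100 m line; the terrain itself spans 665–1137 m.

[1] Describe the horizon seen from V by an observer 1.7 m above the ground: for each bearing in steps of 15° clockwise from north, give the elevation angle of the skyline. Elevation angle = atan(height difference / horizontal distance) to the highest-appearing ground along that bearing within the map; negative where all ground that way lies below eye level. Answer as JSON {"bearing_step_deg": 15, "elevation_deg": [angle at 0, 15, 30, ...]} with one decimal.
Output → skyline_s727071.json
{"bearing_step_deg": 15, "elevation_deg": [8.3, 9.0, 10.7, 12.8, 13.1, 12.8, 11.4, 10.4, 8.0, 6.0, 5.5, 5.0, 2.2, 0.2, 0.1, 0.3, 0.2, 0.6, 0.6, 0.9, 1.9, 4.2, 6.0, 7.3]}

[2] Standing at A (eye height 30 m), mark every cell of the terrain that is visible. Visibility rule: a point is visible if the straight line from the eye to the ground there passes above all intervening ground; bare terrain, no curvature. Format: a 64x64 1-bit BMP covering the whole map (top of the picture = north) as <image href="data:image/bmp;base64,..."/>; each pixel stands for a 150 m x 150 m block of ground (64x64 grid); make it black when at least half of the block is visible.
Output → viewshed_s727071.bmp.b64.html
<image width="64" height="64" href="data:image/bmp;base64,Qk0+AgAAAAAAAD4AAAAoAAAAQAAAAEAAAAABAAEAAAAAAAACAAATCwAAEwsAAAIAAAAAAAAA////AAAAAAB4f////wAAAH//////AAAAZ/////8AAADh/////gAAAPB////+AAAA8H////4AAAB4f////AAAADwf///gAAAAHj///8AAAAAPP///gAAAAA////+AAAAAD////wAAAAAP///+AA8AAA////4APwAAD////wB/gAAB//////+AAAH//////8AAA///////wAAH//////ngAAf/////4OAAD//////A4AAf/////+CAAD///////AAAP//////+AAA///////wAAD//////+AAAP//////4AAB////w/xgAAP////D+GAAA//3/8P4AAAB/Af/w/8AAAB4B//h/wAAADgD//j+AAAAMAP/vPwAAAAwAfof/CAAAAAA+B//8AAAAAD4///wAAAAAHz///AAAAAAHP//+AAAAAAH//74AAAAAAH//fgAAAAAAP//+AAAAAAAf//wAAQAAAA///AADAAAAB/n4AAMAAAAH8/wAAwAAAAfn/gAHAAAAB4//AAcAAAIAH/+AAwAAAAAf/8ABAAAAAD//4AEAAAAAP//wAAAAAAB///wAAAAAAP///gAAAAAA/z//AAAAAAAAP/+AAAAAAAA//8MAAAAAAH///wAAAAAAf///AAAAAAB///8AAAAAAH///wAAAAAAf///AAAAAAD///8AAAAAAP///w=="/>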